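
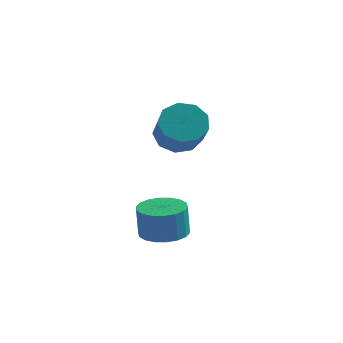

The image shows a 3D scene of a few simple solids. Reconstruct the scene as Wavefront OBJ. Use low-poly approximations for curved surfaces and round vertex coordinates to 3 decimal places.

v 3.562 0.236 -4.344
v 4.372 -0.399 -4.302
v 4.288 -0.411 -2.854
v 3.478 0.224 -2.896
v 4.567 0.015 -4.287
v 4.482 0.004 -2.839
v 4.562 0.474 -4.284
v 4.478 0.462 -2.836
v 4.36 0.885 -4.292
v 4.276 0.874 -2.845
v 4 1.168 -4.311
v 3.915 1.156 -2.864
v 3.553 1.266 -4.336
v 3.468 1.254 -2.889
v 3.107 1.16 -4.363
v 3.023 1.148 -2.916
v 2.752 0.871 -4.386
v 2.668 0.859 -2.938
v 2.558 0.456 -4.401
v 2.473 0.445 -2.953
v 2.562 -0.002 -4.404
v 2.478 -0.014 -2.956
v 2.764 -0.414 -4.395
v 2.68 -0.425 -2.948
v 3.125 -0.696 -4.376
v 3.04 -0.708 -2.929
v 3.572 -0.794 -4.351
v 3.487 -0.806 -2.904
v 4.017 -0.688 -4.324
v 3.933 -0.7 -2.877
v 3.345 2.487 0.19
v 4.314 2.707 -0.118
v 5.004 1.434 1.143
v 4.035 1.213 1.45
v 4.125 3.135 0.418
v 4.815 1.862 1.679
v 3.571 3.26 0.847
v 4.261 1.987 2.108
v 2.912 3.023 0.968
v 3.602 1.75 2.229
v 2.455 2.535 0.725
v 3.145 1.261 1.986
v 2.415 2.024 0.232
v 3.105 0.751 1.492
v 2.81 1.73 -0.282
v 3.5 0.457 0.979
v 3.455 1.79 -0.574
v 4.145 0.517 0.686
v 4.049 2.176 -0.51
v 4.739 0.903 0.751
f 2 1 5
f 2 5 3
f 3 5 6
f 3 6 4
f 5 1 7
f 5 7 6
f 6 7 8
f 6 8 4
f 7 1 9
f 7 9 8
f 8 9 10
f 8 10 4
f 9 1 11
f 9 11 10
f 10 11 12
f 10 12 4
f 11 1 13
f 11 13 12
f 12 13 14
f 12 14 4
f 13 1 15
f 13 15 14
f 14 15 16
f 14 16 4
f 15 1 17
f 15 17 16
f 16 17 18
f 16 18 4
f 17 1 19
f 17 19 18
f 18 19 20
f 18 20 4
f 19 1 21
f 19 21 20
f 20 21 22
f 20 22 4
f 21 1 23
f 21 23 22
f 22 23 24
f 22 24 4
f 23 1 25
f 23 25 24
f 24 25 26
f 24 26 4
f 25 1 27
f 25 27 26
f 26 27 28
f 26 28 4
f 27 1 29
f 27 29 28
f 28 29 30
f 28 30 4
f 29 1 2
f 29 2 30
f 30 2 3
f 30 3 4
f 32 31 35
f 32 35 33
f 33 35 36
f 33 36 34
f 35 31 37
f 35 37 36
f 36 37 38
f 36 38 34
f 37 31 39
f 37 39 38
f 38 39 40
f 38 40 34
f 39 31 41
f 39 41 40
f 40 41 42
f 40 42 34
f 41 31 43
f 41 43 42
f 42 43 44
f 42 44 34
f 43 31 45
f 43 45 44
f 44 45 46
f 44 46 34
f 45 31 47
f 45 47 46
f 46 47 48
f 46 48 34
f 47 31 49
f 47 49 48
f 48 49 50
f 48 50 34
f 49 31 32
f 49 32 50
f 50 32 33
f 50 33 34



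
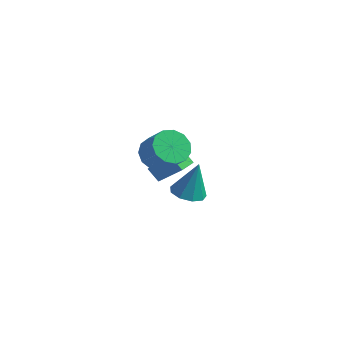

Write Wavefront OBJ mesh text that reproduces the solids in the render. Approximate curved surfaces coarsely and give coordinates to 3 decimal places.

v 0.494 -2.079 2.943
v 1.21 -2.123 2.305
v 2.162 -2.505 3.399
v 1.446 -2.461 4.037
v 1.201 -1.615 2.489
v 2.153 -1.996 3.584
v 0.968 -1.254 2.818
v 1.92 -1.635 3.913
v 0.584 -1.155 3.186
v 1.536 -1.537 4.281
v 0.172 -1.35 3.477
v 1.124 -1.731 4.572
v -0.138 -1.776 3.598
v 0.814 -2.158 4.693
v -0.248 -2.298 3.511
v 0.704 -2.68 4.606
v -0.122 -2.751 3.244
v 0.83 -3.133 4.338
v 0.2 -2.991 2.881
v 1.152 -3.373 3.975
v 0.615 -2.941 2.537
v 1.567 -3.323 3.632
v 0.991 -2.617 2.323
v 1.943 -2.999 3.417
v -0.127 1.924 -2.792
v 0.646 2.359 -3.036
v 0.207 2.396 -0.888
v 0.16 2.759 -3.05
v -0.46 2.768 -2.943
v -0.924 2.382 -2.766
v -1.016 1.781 -2.601
v -0.691 1.248 -2.525
v -0.102 1.03 -2.574
v 0.475 1.231 -2.725
v 0.77 1.756 -2.908
v -1.256 0.038 -0.184
v 0.079 -0.076 1.22
v -1.149 0.931 -0.213
v 0.186 0.817 1.19
v -0.626 -0.057 -0.79
v 0.709 -0.171 0.613
v -0.519 0.836 -0.82
v 0.816 0.722 0.584
f 2 1 5
f 2 5 3
f 3 5 6
f 3 6 4
f 5 1 7
f 5 7 6
f 6 7 8
f 6 8 4
f 7 1 9
f 7 9 8
f 8 9 10
f 8 10 4
f 9 1 11
f 9 11 10
f 10 11 12
f 10 12 4
f 11 1 13
f 11 13 12
f 12 13 14
f 12 14 4
f 13 1 15
f 13 15 14
f 14 15 16
f 14 16 4
f 15 1 17
f 15 17 16
f 16 17 18
f 16 18 4
f 17 1 19
f 17 19 18
f 18 19 20
f 18 20 4
f 19 1 21
f 19 21 20
f 20 21 22
f 20 22 4
f 21 1 23
f 21 23 22
f 22 23 24
f 22 24 4
f 23 1 2
f 23 2 24
f 24 2 3
f 24 3 4
f 26 25 28
f 26 28 27
f 28 25 29
f 28 29 27
f 29 25 30
f 29 30 27
f 30 25 31
f 30 31 27
f 31 25 32
f 31 32 27
f 32 25 33
f 32 33 27
f 33 25 34
f 33 34 27
f 34 25 35
f 34 35 27
f 35 25 26
f 35 26 27
f 37 39 36
f 40 37 36
f 36 39 38
f 38 40 36
f 37 43 39
f 41 37 40
f 41 43 37
f 39 43 38
f 42 40 38
f 38 43 42
f 42 41 40
f 43 41 42



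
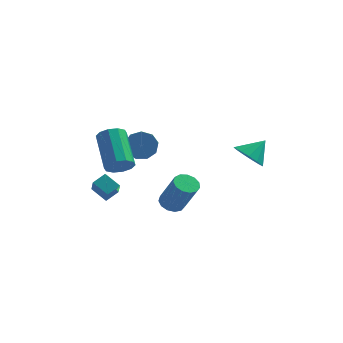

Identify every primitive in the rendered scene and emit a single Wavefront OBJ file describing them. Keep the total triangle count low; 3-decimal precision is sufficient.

v 2.937 0.458 1.58
v 3.398 0.877 0.903
v 3.663 1.082 2.46
v 2.996 1.183 1.017
v 2.575 1.259 1.31
v 2.269 1.081 1.689
v 2.176 0.705 2.033
v 2.324 0.25 2.233
v 2.667 -0.139 2.226
v 3.096 -0.338 2.014
v 3.475 -0.284 1.664
v 3.683 0.005 1.287
v 3.654 0.438 1.004
v -2.679 2.134 0.958
v -2.212 2.546 1.521
v -1.854 0.879 2.446
v -2.321 0.466 1.882
v -2.759 2.526 1.696
v -2.401 0.859 2.621
v -3.269 2.322 1.526
v -2.91 0.655 2.45
v -3.502 2.03 1.09
v -3.144 0.363 2.014
v -3.351 1.786 0.592
v -2.992 0.119 1.516
v -2.885 1.705 0.265
v -2.527 0.038 1.19
v -2.323 1.825 0.262
v -1.965 0.157 1.187
v -1.928 2.089 0.585
v -1.569 0.421 1.51
v -1.884 2.374 1.082
v -1.526 0.706 2.007
v -4.043 -2.511 0.63
v -3.565 -1.965 0.989
v -4.326 -1.666 -0.275
v -3.848 -1.12 0.084
v -3.252 -2.84 0.076
v -2.774 -2.294 0.435
v -3.535 -1.995 -0.829
v -3.057 -1.449 -0.47
v -2.375 -4.036 2.645
v -1.729 -4.018 3.005
v -2.479 -2.427 4.275
v -3.125 -2.444 3.915
v -1.703 -3.726 2.654
v -2.453 -2.135 3.924
v -1.934 -3.553 2.3
v -2.684 -1.961 3.569
v -2.333 -3.563 2.077
v -3.083 -1.971 3.347
v -2.749 -3.755 2.072
v -3.499 -2.163 3.341
v -3.021 -4.053 2.285
v -3.771 -2.462 3.555
v -3.047 -4.345 2.636
v -3.797 -2.754 3.906
v -2.816 -4.519 2.991
v -3.566 -2.927 4.26
v -2.417 -4.509 3.213
v -3.167 -2.917 4.483
v -2.001 -4.317 3.219
v -2.751 -2.725 4.488
v -0.666 -0.308 -1.555
v -0.041 -0.216 -1.831
v 0.812 -0.82 -0.102
v 0.186 -0.912 0.175
v -0.138 0.122 -1.665
v 0.715 -0.482 0.064
v -0.403 0.323 -1.464
v 0.45 -0.28 0.265
v -0.751 0.324 -1.292
v 0.101 -0.279 0.437
v -1.073 0.124 -1.203
v -0.221 -0.479 0.526
v -1.265 -0.213 -1.226
v -0.413 -0.816 0.503
v -1.268 -0.58 -1.353
v -0.415 -1.184 0.376
v -1.079 -0.861 -1.544
v -0.226 -1.465 0.185
v -0.759 -0.967 -1.739
v 0.093 -1.57 -0.01
v -0.41 -0.863 -1.875
v 0.443 -1.467 -0.146
v -0.142 -0.583 -1.909
v 0.71 -1.187 -0.18
f 2 1 4
f 2 4 3
f 4 1 5
f 4 5 3
f 5 1 6
f 5 6 3
f 6 1 7
f 6 7 3
f 7 1 8
f 7 8 3
f 8 1 9
f 8 9 3
f 9 1 10
f 9 10 3
f 10 1 11
f 10 11 3
f 11 1 12
f 11 12 3
f 12 1 13
f 12 13 3
f 13 1 2
f 13 2 3
f 15 14 18
f 15 18 16
f 16 18 19
f 16 19 17
f 18 14 20
f 18 20 19
f 19 20 21
f 19 21 17
f 20 14 22
f 20 22 21
f 21 22 23
f 21 23 17
f 22 14 24
f 22 24 23
f 23 24 25
f 23 25 17
f 24 14 26
f 24 26 25
f 25 26 27
f 25 27 17
f 26 14 28
f 26 28 27
f 27 28 29
f 27 29 17
f 28 14 30
f 28 30 29
f 29 30 31
f 29 31 17
f 30 14 32
f 30 32 31
f 31 32 33
f 31 33 17
f 32 14 15
f 32 15 33
f 33 15 16
f 33 16 17
f 35 37 34
f 38 35 34
f 34 37 36
f 36 38 34
f 35 41 37
f 39 35 38
f 39 41 35
f 37 41 36
f 40 38 36
f 36 41 40
f 40 39 38
f 41 39 40
f 43 42 46
f 43 46 44
f 44 46 47
f 44 47 45
f 46 42 48
f 46 48 47
f 47 48 49
f 47 49 45
f 48 42 50
f 48 50 49
f 49 50 51
f 49 51 45
f 50 42 52
f 50 52 51
f 51 52 53
f 51 53 45
f 52 42 54
f 52 54 53
f 53 54 55
f 53 55 45
f 54 42 56
f 54 56 55
f 55 56 57
f 55 57 45
f 56 42 58
f 56 58 57
f 57 58 59
f 57 59 45
f 58 42 60
f 58 60 59
f 59 60 61
f 59 61 45
f 60 42 62
f 60 62 61
f 61 62 63
f 61 63 45
f 62 42 43
f 62 43 63
f 63 43 44
f 63 44 45
f 65 64 68
f 65 68 66
f 66 68 69
f 66 69 67
f 68 64 70
f 68 70 69
f 69 70 71
f 69 71 67
f 70 64 72
f 70 72 71
f 71 72 73
f 71 73 67
f 72 64 74
f 72 74 73
f 73 74 75
f 73 75 67
f 74 64 76
f 74 76 75
f 75 76 77
f 75 77 67
f 76 64 78
f 76 78 77
f 77 78 79
f 77 79 67
f 78 64 80
f 78 80 79
f 79 80 81
f 79 81 67
f 80 64 82
f 80 82 81
f 81 82 83
f 81 83 67
f 82 64 84
f 82 84 83
f 83 84 85
f 83 85 67
f 84 64 86
f 84 86 85
f 85 86 87
f 85 87 67
f 86 64 65
f 86 65 87
f 87 65 66
f 87 66 67



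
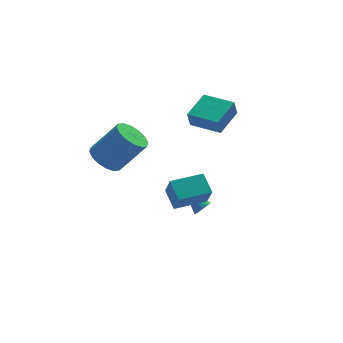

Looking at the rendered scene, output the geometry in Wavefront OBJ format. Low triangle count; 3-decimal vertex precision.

v -2.089 3.379 -0.497
v -1.355 3.305 -1.096
v -0.058 3.106 0.518
v -0.791 3.181 1.117
v -1.396 3.786 -1.004
v -0.099 3.588 0.61
v -1.622 4.158 -0.776
v -0.325 3.96 0.838
v -1.974 4.322 -0.473
v -0.677 4.124 1.141
v -2.356 4.233 -0.177
v -1.059 4.034 1.437
v -2.667 3.915 0.033
v -1.37 3.717 1.647
v -2.822 3.454 0.102
v -1.525 3.255 1.716
v -2.781 2.972 0.01
v -1.484 2.774 1.624
v -2.555 2.6 -0.218
v -1.258 2.402 1.396
v -2.203 2.436 -0.521
v -0.906 2.238 1.093
v -1.821 2.526 -0.817
v -0.524 2.327 0.797
v -1.51 2.843 -1.027
v -0.213 2.645 0.587
v 1.914 2.85 1.655
v 1.716 2.644 2.54
v 2.993 3.977 2.158
v 2.795 3.772 3.043
v 3.105 1.708 1.657
v 2.907 1.503 2.542
v 4.184 2.836 2.16
v 3.986 2.63 3.045
v -0.089 -3.392 1.117
v -0.268 -2.45 1.715
v -0.151 -2.705 0.015
v -0.329 -1.763 0.613
v 1.489 -3.137 1.187
v 1.311 -2.195 1.785
v 1.428 -2.45 0.085
v 1.249 -1.508 0.683
v 1.643 -0.811 -1.626
v 1.985 -0.454 -1.702
v 0.977 -0.029 -0.934
v 1.855 -0.424 -1.861
v 1.688 -0.461 -1.98
v 1.514 -0.558 -2.038
v 1.362 -0.699 -2.024
v 1.258 -0.86 -1.942
v 1.222 -1.012 -1.805
v 1.258 -1.13 -1.638
v 1.361 -1.192 -1.468
v 1.512 -1.189 -1.326
v 1.687 -1.12 -1.236
v 1.853 -0.998 -1.213
v 1.984 -0.844 -1.262
v 2.056 -0.684 -1.374
v 2.056 -0.546 -1.529
f 2 1 5
f 2 5 3
f 3 5 6
f 3 6 4
f 5 1 7
f 5 7 6
f 6 7 8
f 6 8 4
f 7 1 9
f 7 9 8
f 8 9 10
f 8 10 4
f 9 1 11
f 9 11 10
f 10 11 12
f 10 12 4
f 11 1 13
f 11 13 12
f 12 13 14
f 12 14 4
f 13 1 15
f 13 15 14
f 14 15 16
f 14 16 4
f 15 1 17
f 15 17 16
f 16 17 18
f 16 18 4
f 17 1 19
f 17 19 18
f 18 19 20
f 18 20 4
f 19 1 21
f 19 21 20
f 20 21 22
f 20 22 4
f 21 1 23
f 21 23 22
f 22 23 24
f 22 24 4
f 23 1 25
f 23 25 24
f 24 25 26
f 24 26 4
f 25 1 2
f 25 2 26
f 26 2 3
f 26 3 4
f 28 30 27
f 31 28 27
f 27 30 29
f 29 31 27
f 28 34 30
f 32 28 31
f 32 34 28
f 30 34 29
f 33 31 29
f 29 34 33
f 33 32 31
f 34 32 33
f 36 38 35
f 39 36 35
f 35 38 37
f 37 39 35
f 36 42 38
f 40 36 39
f 40 42 36
f 38 42 37
f 41 39 37
f 37 42 41
f 41 40 39
f 42 40 41
f 44 43 46
f 44 46 45
f 46 43 47
f 46 47 45
f 47 43 48
f 47 48 45
f 48 43 49
f 48 49 45
f 49 43 50
f 49 50 45
f 50 43 51
f 50 51 45
f 51 43 52
f 51 52 45
f 52 43 53
f 52 53 45
f 53 43 54
f 53 54 45
f 54 43 55
f 54 55 45
f 55 43 56
f 55 56 45
f 56 43 57
f 56 57 45
f 57 43 58
f 57 58 45
f 58 43 59
f 58 59 45
f 59 43 44
f 59 44 45



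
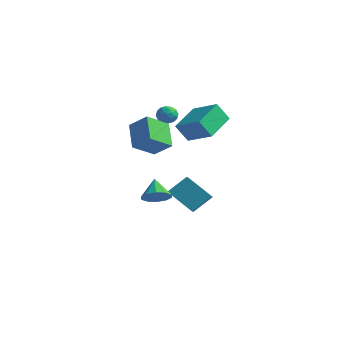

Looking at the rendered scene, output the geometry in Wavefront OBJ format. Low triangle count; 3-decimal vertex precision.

v -1.208 2.171 3.546
v -0.83 2.346 3.004
v -0.83 1.134 3.476
v -0.452 1.309 2.934
v -0.293 1.55 3.553
v -0.527 2.191 3.597
v -1.133 1.289 2.883
v -1.367 1.93 2.927
v -0.784 1.801 2.594
v -0.265 1.962 3.008
v -1.395 1.518 3.472
v -0.876 1.679 3.886
v -1.052 2.349 3.281
v -0.608 1.131 3.199
v -0.514 1.272 3.563
v -0.292 1.375 3.244
v -0.874 2.258 3.63
v -0.652 2.361 3.311
v -0.336 1.893 3.634
v -1.008 1.119 3.169
v -0.786 1.222 2.85
v -1.368 2.105 3.236
v -1.146 2.208 2.917
v -1.324 1.587 2.846
v -0.803 2.132 2.722
v -0.581 1.522 2.681
v -0.981 1.511 2.651
v -1.119 1.887 2.677
v -0.498 2.226 2.965
v -0.276 1.617 2.924
v -0.182 1.759 3.288
v -0.319 2.135 3.314
v -0.471 1.906 2.724
v -1.384 1.863 3.556
v -1.162 1.254 3.515
v -1.341 1.345 3.166
v -1.478 1.721 3.192
v -1.079 1.958 3.799
v -0.857 1.348 3.758
v -0.541 1.593 3.803
v -0.679 1.969 3.829
v -1.189 1.574 3.756
v -0.116 2.749 1.059
v -0.647 2.239 2.226
v -0.466 4.765 1.781
v -0.996 4.255 2.948
v 1.656 2.765 1.872
v 1.126 2.255 3.039
v 1.307 4.781 2.594
v 0.776 4.271 3.761
v 0.113 -0.698 2.837
v -0.246 -2.113 3.727
v 1.2 -0.434 3.695
v 0.841 -1.849 4.585
v 1.219 -1.671 1.735
v 0.86 -3.086 2.625
v 2.306 -1.407 2.593
v 1.947 -2.822 3.483
v -0.597 1.657 -2.913
v -0.032 2.692 -1.907
v 0.929 2.041 -4.164
v 1.494 3.075 -3.157
v 0.206 0.585 -2.263
v 0.771 1.619 -1.256
v 1.732 0.968 -3.513
v 2.297 2.003 -2.507
v 3.381 -3.927 -0.184
v 3.752 -4.402 0.444
v 2.639 -3.253 0.764
v 4.053 -3.963 0.368
v 4.098 -3.51 0.081
v 3.869 -3.217 -0.307
v 3.453 -3.195 -0.648
v 3.011 -3.452 -0.812
v 2.709 -3.891 -0.736
v 2.665 -4.344 -0.449
v 2.894 -4.637 -0.061
v 3.309 -4.659 0.28
f 1 38 17
f 38 12 41
f 17 41 6
f 38 41 17
f 1 17 13
f 17 6 18
f 13 18 2
f 17 18 13
f 1 13 22
f 13 2 23
f 22 23 8
f 13 23 22
f 1 22 34
f 22 8 37
f 34 37 11
f 22 37 34
f 1 34 38
f 34 11 42
f 38 42 12
f 34 42 38
f 2 18 29
f 18 6 32
f 29 32 10
f 18 32 29
f 6 41 19
f 41 12 40
f 19 40 5
f 41 40 19
f 12 42 39
f 42 11 35
f 39 35 3
f 42 35 39
f 11 37 36
f 37 8 24
f 36 24 7
f 37 24 36
f 8 23 28
f 23 2 25
f 28 25 9
f 23 25 28
f 4 30 16
f 30 10 31
f 16 31 5
f 30 31 16
f 4 16 14
f 16 5 15
f 14 15 3
f 16 15 14
f 4 14 21
f 14 3 20
f 21 20 7
f 14 20 21
f 4 21 26
f 21 7 27
f 26 27 9
f 21 27 26
f 4 26 30
f 26 9 33
f 30 33 10
f 26 33 30
f 5 31 19
f 31 10 32
f 19 32 6
f 31 32 19
f 3 15 39
f 15 5 40
f 39 40 12
f 15 40 39
f 7 20 36
f 20 3 35
f 36 35 11
f 20 35 36
f 9 27 28
f 27 7 24
f 28 24 8
f 27 24 28
f 10 33 29
f 33 9 25
f 29 25 2
f 33 25 29
f 44 46 43
f 47 44 43
f 43 46 45
f 45 47 43
f 44 50 46
f 48 44 47
f 48 50 44
f 46 50 45
f 49 47 45
f 45 50 49
f 49 48 47
f 50 48 49
f 52 54 51
f 55 52 51
f 51 54 53
f 53 55 51
f 52 58 54
f 56 52 55
f 56 58 52
f 54 58 53
f 57 55 53
f 53 58 57
f 57 56 55
f 58 56 57
f 60 62 59
f 63 60 59
f 59 62 61
f 61 63 59
f 60 66 62
f 64 60 63
f 64 66 60
f 62 66 61
f 65 63 61
f 61 66 65
f 65 64 63
f 66 64 65
f 68 67 70
f 68 70 69
f 70 67 71
f 70 71 69
f 71 67 72
f 71 72 69
f 72 67 73
f 72 73 69
f 73 67 74
f 73 74 69
f 74 67 75
f 74 75 69
f 75 67 76
f 75 76 69
f 76 67 77
f 76 77 69
f 77 67 78
f 77 78 69
f 78 67 68
f 78 68 69



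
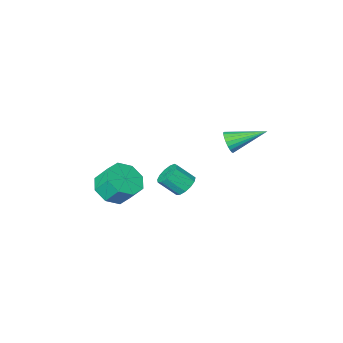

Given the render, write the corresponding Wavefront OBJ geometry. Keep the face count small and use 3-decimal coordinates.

v -3.067 1.098 3.155
v -2.766 1.239 3.631
v -4.493 1.882 3.825
v -2.728 1.43 3.488
v -2.748 1.563 3.288
v -2.824 1.616 3.065
v -2.941 1.579 2.858
v -3.081 1.459 2.702
v -3.218 1.276 2.625
v -3.329 1.063 2.639
v -3.394 0.855 2.742
v -3.403 0.689 2.917
v -3.354 0.594 3.133
v -3.256 0.586 3.353
v -3.124 0.666 3.539
v -2.983 0.821 3.658
v -2.856 1.024 3.691
v 1.72 -0.401 1.014
v 2.305 -0.876 1.559
v 1.986 -0.293 2.41
v 1.4 0.181 1.866
v 2.606 -0.297 1.276
v 2.286 0.286 2.127
v 2.388 0.221 0.839
v 2.068 0.804 1.69
v 1.778 0.375 0.505
v 1.458 0.957 1.356
v 1.134 0.073 0.47
v 0.815 0.656 1.321
v 0.834 -0.506 0.753
v 0.514 0.077 1.604
v 1.052 -1.024 1.19
v 0.732 -0.441 2.041
v 1.662 -1.177 1.524
v 1.342 -0.595 2.375
v -1.491 0.218 0.389
v -1.175 0.747 0.454
v -0.532 0.272 1.196
v -0.849 -0.258 1.131
v -1.435 0.758 0.687
v -0.792 0.283 1.428
v -1.713 0.598 0.826
v -1.07 0.123 1.567
v -1.921 0.317 0.826
v -1.278 -0.158 1.567
v -1.992 0.005 0.687
v -1.349 -0.471 1.428
v -1.904 -0.24 0.454
v -1.262 -0.716 1.195
v -1.686 -0.34 0.2
v -1.043 -0.815 0.941
v -1.405 -0.263 0.007
v -0.762 -0.738 0.748
v -1.152 -0.033 -0.065
v -0.509 -0.508 0.676
v -1.007 0.277 0.007
v -0.364 -0.199 0.748
v -1.015 0.567 0.201
v -0.373 0.092 0.942
f 2 1 4
f 2 4 3
f 4 1 5
f 4 5 3
f 5 1 6
f 5 6 3
f 6 1 7
f 6 7 3
f 7 1 8
f 7 8 3
f 8 1 9
f 8 9 3
f 9 1 10
f 9 10 3
f 10 1 11
f 10 11 3
f 11 1 12
f 11 12 3
f 12 1 13
f 12 13 3
f 13 1 14
f 13 14 3
f 14 1 15
f 14 15 3
f 15 1 16
f 15 16 3
f 16 1 17
f 16 17 3
f 17 1 2
f 17 2 3
f 19 18 22
f 19 22 20
f 20 22 23
f 20 23 21
f 22 18 24
f 22 24 23
f 23 24 25
f 23 25 21
f 24 18 26
f 24 26 25
f 25 26 27
f 25 27 21
f 26 18 28
f 26 28 27
f 27 28 29
f 27 29 21
f 28 18 30
f 28 30 29
f 29 30 31
f 29 31 21
f 30 18 32
f 30 32 31
f 31 32 33
f 31 33 21
f 32 18 34
f 32 34 33
f 33 34 35
f 33 35 21
f 34 18 19
f 34 19 35
f 35 19 20
f 35 20 21
f 37 36 40
f 37 40 38
f 38 40 41
f 38 41 39
f 40 36 42
f 40 42 41
f 41 42 43
f 41 43 39
f 42 36 44
f 42 44 43
f 43 44 45
f 43 45 39
f 44 36 46
f 44 46 45
f 45 46 47
f 45 47 39
f 46 36 48
f 46 48 47
f 47 48 49
f 47 49 39
f 48 36 50
f 48 50 49
f 49 50 51
f 49 51 39
f 50 36 52
f 50 52 51
f 51 52 53
f 51 53 39
f 52 36 54
f 52 54 53
f 53 54 55
f 53 55 39
f 54 36 56
f 54 56 55
f 55 56 57
f 55 57 39
f 56 36 58
f 56 58 57
f 57 58 59
f 57 59 39
f 58 36 37
f 58 37 59
f 59 37 38
f 59 38 39



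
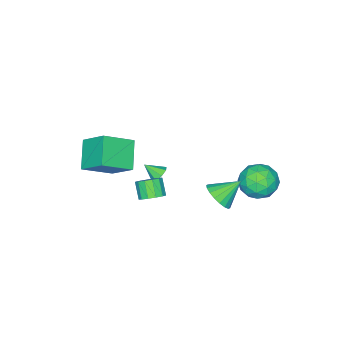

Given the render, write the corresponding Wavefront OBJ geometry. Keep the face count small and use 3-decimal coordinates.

v 0.088 -0.704 -0.211
v 0.385 -0.3 0.136
v 0.412 -1.496 0.431
v -0.056 -0.367 0.276
v -0.412 -0.631 0.131
v -0.476 -0.938 -0.215
v -0.209 -1.108 -0.559
v 0.231 -1.042 -0.699
v 0.587 -0.777 -0.554
v 0.651 -0.47 -0.208
v 3.95 2.025 2.349
v 4.604 1.868 2.576
v 4.184 1.279 3.378
v 3.53 1.435 3.151
v 4.496 2.203 2.766
v 4.076 1.614 3.568
v 4.215 2.482 2.823
v 3.795 1.893 3.625
v 3.849 2.615 2.73
v 3.429 2.026 3.532
v 3.516 2.561 2.516
v 3.096 1.972 3.318
v 3.32 2.337 2.249
v 2.9 1.747 3.05
v 3.324 2.013 2.013
v 2.905 1.424 2.815
v 3.527 1.693 1.884
v 3.108 1.104 2.686
v 3.864 1.479 1.903
v 3.445 0.889 2.705
v 4.229 1.437 2.064
v 3.809 0.848 2.865
v 4.504 1.582 2.315
v 4.085 0.993 3.116
v -2.93 4.184 0.205
v -2.089 3.536 -0.352
v -4.271 3.484 -1.008
v -3.43 2.836 -1.565
v -3.76 2.556 -0.447
v -2.93 2.989 0.303
v -3.43 4.031 -1.663
v -2.6 4.464 -0.913
v -2.398 3.442 -1.506
v -2.601 2.531 -0.755
v -3.759 4.489 -0.605
v -3.962 3.578 0.146
v -2.391 3.922 0.033
v -3.969 3.098 -1.393
v -4.162 2.934 -0.736
v -3.668 2.553 -1.063
v -2.886 3.6 0.418
v -2.392 3.219 0.091
v -3.374 2.643 0.035
v -3.968 3.801 -1.451
v -3.474 3.42 -1.778
v -2.692 4.467 -0.297
v -2.198 4.086 -0.624
v -2.986 4.377 -1.395
v -2.079 3.485 -0.973
v -2.867 3.074 -1.686
v -2.867 3.776 -1.743
v -2.379 4.03 -1.303
v -2.198 2.95 -0.531
v -2.987 2.538 -1.244
v -3.181 2.374 -0.587
v -2.693 2.628 -0.146
v -2.38 2.894 -1.209
v -3.373 4.482 -0.116
v -4.162 4.07 -0.829
v -3.667 4.392 -1.214
v -3.179 4.646 -0.773
v -3.493 3.946 0.326
v -4.281 3.535 -0.387
v -3.981 2.99 -0.057
v -3.493 3.244 0.383
v -3.98 4.126 -0.151
v 0.292 3.437 0.527
v 0.795 4.242 0.497
v -0.752 4.123 1.493
v 0.525 4.287 0.174
v 0.21 4.164 -0.079
v -0.089 3.897 -0.212
v -0.313 3.538 -0.199
v -0.417 3.16 -0.042
v -0.38 2.836 0.227
v -0.211 2.631 0.556
v 0.059 2.586 0.879
v 0.374 2.709 1.132
v 0.673 2.977 1.265
v 0.897 3.335 1.252
v 1.001 3.714 1.095
v 0.964 4.037 0.826
v 1.312 -2.829 2.056
v 1.314 -1.378 3.236
v 2.517 -1.928 0.946
v 2.518 -0.477 2.125
v 2.842 -3.643 3.055
v 2.843 -2.192 4.234
v 4.046 -2.742 1.944
v 4.048 -1.291 3.124
f 2 1 4
f 2 4 3
f 4 1 5
f 4 5 3
f 5 1 6
f 5 6 3
f 6 1 7
f 6 7 3
f 7 1 8
f 7 8 3
f 8 1 9
f 8 9 3
f 9 1 10
f 9 10 3
f 10 1 2
f 10 2 3
f 12 11 15
f 12 15 13
f 13 15 16
f 13 16 14
f 15 11 17
f 15 17 16
f 16 17 18
f 16 18 14
f 17 11 19
f 17 19 18
f 18 19 20
f 18 20 14
f 19 11 21
f 19 21 20
f 20 21 22
f 20 22 14
f 21 11 23
f 21 23 22
f 22 23 24
f 22 24 14
f 23 11 25
f 23 25 24
f 24 25 26
f 24 26 14
f 25 11 27
f 25 27 26
f 26 27 28
f 26 28 14
f 27 11 29
f 27 29 28
f 28 29 30
f 28 30 14
f 29 11 31
f 29 31 30
f 30 31 32
f 30 32 14
f 31 11 33
f 31 33 32
f 32 33 34
f 32 34 14
f 33 11 12
f 33 12 34
f 34 12 13
f 34 13 14
f 35 72 51
f 72 46 75
f 51 75 40
f 72 75 51
f 35 51 47
f 51 40 52
f 47 52 36
f 51 52 47
f 35 47 56
f 47 36 57
f 56 57 42
f 47 57 56
f 35 56 68
f 56 42 71
f 68 71 45
f 56 71 68
f 35 68 72
f 68 45 76
f 72 76 46
f 68 76 72
f 36 52 63
f 52 40 66
f 63 66 44
f 52 66 63
f 40 75 53
f 75 46 74
f 53 74 39
f 75 74 53
f 46 76 73
f 76 45 69
f 73 69 37
f 76 69 73
f 45 71 70
f 71 42 58
f 70 58 41
f 71 58 70
f 42 57 62
f 57 36 59
f 62 59 43
f 57 59 62
f 38 64 50
f 64 44 65
f 50 65 39
f 64 65 50
f 38 50 48
f 50 39 49
f 48 49 37
f 50 49 48
f 38 48 55
f 48 37 54
f 55 54 41
f 48 54 55
f 38 55 60
f 55 41 61
f 60 61 43
f 55 61 60
f 38 60 64
f 60 43 67
f 64 67 44
f 60 67 64
f 39 65 53
f 65 44 66
f 53 66 40
f 65 66 53
f 37 49 73
f 49 39 74
f 73 74 46
f 49 74 73
f 41 54 70
f 54 37 69
f 70 69 45
f 54 69 70
f 43 61 62
f 61 41 58
f 62 58 42
f 61 58 62
f 44 67 63
f 67 43 59
f 63 59 36
f 67 59 63
f 78 77 80
f 78 80 79
f 80 77 81
f 80 81 79
f 81 77 82
f 81 82 79
f 82 77 83
f 82 83 79
f 83 77 84
f 83 84 79
f 84 77 85
f 84 85 79
f 85 77 86
f 85 86 79
f 86 77 87
f 86 87 79
f 87 77 88
f 87 88 79
f 88 77 89
f 88 89 79
f 89 77 90
f 89 90 79
f 90 77 91
f 90 91 79
f 91 77 92
f 91 92 79
f 92 77 78
f 92 78 79
f 94 96 93
f 97 94 93
f 93 96 95
f 95 97 93
f 94 100 96
f 98 94 97
f 98 100 94
f 96 100 95
f 99 97 95
f 95 100 99
f 99 98 97
f 100 98 99



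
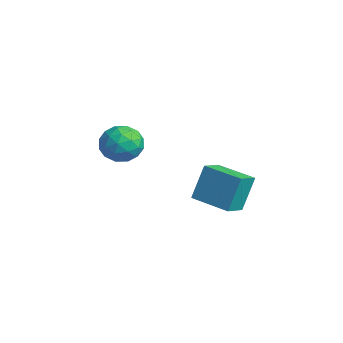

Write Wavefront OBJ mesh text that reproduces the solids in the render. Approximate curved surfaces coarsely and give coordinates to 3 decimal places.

v -0.414 2.769 -4.853
v -0.558 3.443 -3.072
v 1.263 3.755 -5.09
v 1.119 4.429 -3.309
v 0.221 1.791 -4.431
v 0.077 2.465 -2.65
v 1.898 2.777 -4.668
v 1.754 3.451 -2.887
v 0.24 -2.225 -0.141
v 0.601 -1.603 -0.878
v 1.639 -1.997 0.738
v 2 -1.375 0.001
v 1.205 -1.075 0.584
v 0.341 -1.216 0.041
v 1.899 -2.384 -0.181
v 1.035 -2.525 -0.724
v 1.627 -1.7 -0.903
v 1.198 -0.892 -0.43
v 1.042 -2.708 0.29
v 0.613 -1.9 0.763
v 0.298 -1.934 -0.586
v 1.942 -1.666 0.446
v 1.475 -1.49 0.789
v 1.687 -1.124 0.356
v 0.145 -1.707 -0.046
v 0.357 -1.341 -0.479
v 0.712 -1.031 0.38
v 1.883 -2.259 0.339
v 2.095 -1.893 -0.094
v 0.553 -2.476 -0.496
v 0.765 -2.11 -0.929
v 1.528 -2.569 -0.52
v 1.113 -1.625 -1.034
v 1.935 -1.491 -0.518
v 1.876 -2.085 -0.625
v 1.368 -2.167 -0.944
v 0.861 -1.15 -0.756
v 1.683 -1.016 -0.24
v 1.216 -0.84 0.103
v 0.708 -0.923 -0.216
v 1.464 -1.208 -0.771
v 0.557 -2.584 0.1
v 1.379 -2.45 0.616
v 1.532 -2.677 0.076
v 1.024 -2.76 -0.243
v 0.305 -2.109 0.378
v 1.127 -1.975 0.894
v 0.872 -1.433 0.804
v 0.364 -1.515 0.485
v 0.776 -2.392 0.631
f 2 4 1
f 5 2 1
f 1 4 3
f 3 5 1
f 2 8 4
f 6 2 5
f 6 8 2
f 4 8 3
f 7 5 3
f 3 8 7
f 7 6 5
f 8 6 7
f 9 46 25
f 46 20 49
f 25 49 14
f 46 49 25
f 9 25 21
f 25 14 26
f 21 26 10
f 25 26 21
f 9 21 30
f 21 10 31
f 30 31 16
f 21 31 30
f 9 30 42
f 30 16 45
f 42 45 19
f 30 45 42
f 9 42 46
f 42 19 50
f 46 50 20
f 42 50 46
f 10 26 37
f 26 14 40
f 37 40 18
f 26 40 37
f 14 49 27
f 49 20 48
f 27 48 13
f 49 48 27
f 20 50 47
f 50 19 43
f 47 43 11
f 50 43 47
f 19 45 44
f 45 16 32
f 44 32 15
f 45 32 44
f 16 31 36
f 31 10 33
f 36 33 17
f 31 33 36
f 12 38 24
f 38 18 39
f 24 39 13
f 38 39 24
f 12 24 22
f 24 13 23
f 22 23 11
f 24 23 22
f 12 22 29
f 22 11 28
f 29 28 15
f 22 28 29
f 12 29 34
f 29 15 35
f 34 35 17
f 29 35 34
f 12 34 38
f 34 17 41
f 38 41 18
f 34 41 38
f 13 39 27
f 39 18 40
f 27 40 14
f 39 40 27
f 11 23 47
f 23 13 48
f 47 48 20
f 23 48 47
f 15 28 44
f 28 11 43
f 44 43 19
f 28 43 44
f 17 35 36
f 35 15 32
f 36 32 16
f 35 32 36
f 18 41 37
f 41 17 33
f 37 33 10
f 41 33 37



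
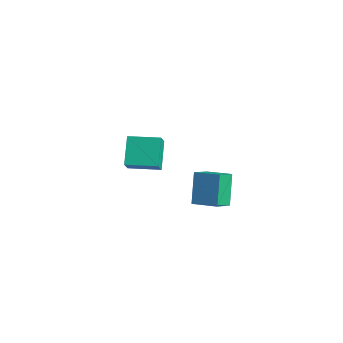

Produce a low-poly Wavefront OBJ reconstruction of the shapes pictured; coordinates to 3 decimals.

v 2.431 0.465 3.176
v 2.334 -0.724 4.119
v 4.066 0.765 3.722
v 3.969 -0.423 4.665
v 3.191 -0.837 1.615
v 3.094 -2.025 2.558
v 4.826 -0.536 2.161
v 4.729 -1.725 3.104
v -4.288 1.005 -1
v -5.219 2.563 0.134
v -4.582 1.715 -2.218
v -5.513 3.273 -1.084
v -2.367 2.047 -0.856
v -3.298 3.605 0.278
v -2.661 2.757 -2.074
v -3.592 4.315 -0.94
f 2 4 1
f 5 2 1
f 1 4 3
f 3 5 1
f 2 8 4
f 6 2 5
f 6 8 2
f 4 8 3
f 7 5 3
f 3 8 7
f 7 6 5
f 8 6 7
f 10 12 9
f 13 10 9
f 9 12 11
f 11 13 9
f 10 16 12
f 14 10 13
f 14 16 10
f 12 16 11
f 15 13 11
f 11 16 15
f 15 14 13
f 16 14 15



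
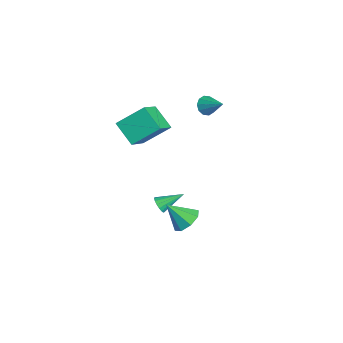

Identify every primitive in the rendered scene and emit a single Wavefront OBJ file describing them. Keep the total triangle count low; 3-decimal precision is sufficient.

v -2.263 1.132 1.836
v -1.841 0.844 1.52
v -1.337 1.708 2.544
v -1.912 1.166 1.35
v -2.117 1.475 1.366
v -2.377 1.653 1.561
v -2.594 1.631 1.862
v -2.684 1.419 2.152
v -2.613 1.097 2.322
v -2.408 0.788 2.306
v -2.148 0.611 2.11
v -1.932 0.632 1.81
v -2.298 -2.881 1.376
v -1.018 -3.765 2.484
v -2.189 -1.488 2.361
v -0.909 -2.372 3.47
v -1.211 -2.368 0.53
v 0.069 -3.252 1.639
v -1.102 -0.975 1.516
v 0.178 -1.859 2.624
v -0.914 -1.657 -4.249
v -0.474 -1.563 -4.488
v -0.826 -0.403 -3.591
v -0.643 -1.472 -4.639
v -0.874 -1.423 -4.701
v -1.114 -1.428 -4.659
v -1.309 -1.486 -4.523
v -1.413 -1.583 -4.325
v -1.403 -1.697 -4.109
v -1.281 -1.802 -3.925
v -1.075 -1.873 -3.816
v -0.832 -1.896 -3.806
v -0.608 -1.864 -3.898
v -0.454 -1.784 -4.07
v -0.406 -1.676 -4.283
v 1.91 -1.007 -3.139
v 2.668 -1.011 -2.826
v 1.47 -1.913 -2.081
v 2.311 -0.555 -2.584
v 1.719 -0.364 -2.667
v 1.239 -0.55 -3.026
v 1.152 -1.003 -3.451
v 1.509 -1.459 -3.693
v 2.101 -1.65 -3.61
v 2.581 -1.465 -3.251
f 2 1 4
f 2 4 3
f 4 1 5
f 4 5 3
f 5 1 6
f 5 6 3
f 6 1 7
f 6 7 3
f 7 1 8
f 7 8 3
f 8 1 9
f 8 9 3
f 9 1 10
f 9 10 3
f 10 1 11
f 10 11 3
f 11 1 12
f 11 12 3
f 12 1 2
f 12 2 3
f 14 16 13
f 17 14 13
f 13 16 15
f 15 17 13
f 14 20 16
f 18 14 17
f 18 20 14
f 16 20 15
f 19 17 15
f 15 20 19
f 19 18 17
f 20 18 19
f 22 21 24
f 22 24 23
f 24 21 25
f 24 25 23
f 25 21 26
f 25 26 23
f 26 21 27
f 26 27 23
f 27 21 28
f 27 28 23
f 28 21 29
f 28 29 23
f 29 21 30
f 29 30 23
f 30 21 31
f 30 31 23
f 31 21 32
f 31 32 23
f 32 21 33
f 32 33 23
f 33 21 34
f 33 34 23
f 34 21 35
f 34 35 23
f 35 21 22
f 35 22 23
f 37 36 39
f 37 39 38
f 39 36 40
f 39 40 38
f 40 36 41
f 40 41 38
f 41 36 42
f 41 42 38
f 42 36 43
f 42 43 38
f 43 36 44
f 43 44 38
f 44 36 45
f 44 45 38
f 45 36 37
f 45 37 38



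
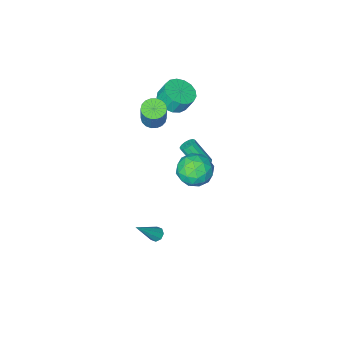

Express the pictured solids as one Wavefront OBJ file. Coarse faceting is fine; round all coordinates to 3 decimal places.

v 0.919 -2.601 2.388
v 1.61 -2.377 2.134
v 2.013 -1.694 3.839
v 1.321 -1.919 4.092
v 1.414 -2.103 2.071
v 1.816 -1.421 3.776
v 1.119 -1.929 2.071
v 1.521 -1.246 3.776
v 0.785 -1.887 2.133
v 1.187 -1.204 3.838
v 0.477 -1.987 2.246
v 0.879 -1.304 3.951
v 0.256 -2.209 2.387
v 0.659 -1.526 4.092
v 0.167 -2.508 2.528
v 0.57 -1.825 4.232
v 0.227 -2.826 2.641
v 0.63 -2.143 4.346
v 0.424 -3.099 2.704
v 0.826 -2.417 4.409
v 0.719 -3.274 2.704
v 1.121 -2.591 4.409
v 1.053 -3.316 2.642
v 1.455 -2.633 4.347
v 1.361 -3.216 2.529
v 1.763 -2.533 4.234
v 1.581 -2.994 2.388
v 1.984 -2.311 4.093
v 1.67 -2.695 2.248
v 2.073 -2.012 3.952
v 2.923 4.43 3.16
v 3.258 3.933 4.15
v 1.142 4.007 3.55
v 1.477 3.51 4.54
v 1.553 4.657 4.415
v 2.653 4.919 4.173
v 1.747 3.021 3.527
v 2.847 3.283 3.285
v 2.531 3.062 4.376
v 2.411 4.073 4.925
v 1.989 3.867 2.775
v 1.869 4.878 3.324
v 3.247 4.219 3.621
v 1.153 3.721 4.079
v 1.198 4.396 4.006
v 1.395 4.103 4.587
v 2.891 4.798 3.635
v 3.088 4.506 4.216
v 2.086 4.932 4.372
v 1.312 3.434 3.484
v 1.509 3.142 4.065
v 3.005 3.837 3.113
v 3.202 3.544 3.694
v 2.314 3.008 3.328
v 3.016 3.415 4.335
v 1.97 3.166 4.564
v 2.128 2.879 3.969
v 2.775 3.033 3.827
v 2.946 4.009 4.658
v 1.899 3.76 4.887
v 1.943 4.435 4.813
v 2.59 4.588 4.672
v 2.518 3.497 4.791
v 2.501 4.18 2.813
v 1.454 3.931 3.042
v 1.81 3.352 3.028
v 2.457 3.505 2.887
v 2.43 4.774 3.136
v 1.384 4.525 3.365
v 1.625 4.907 3.873
v 2.272 5.061 3.731
v 1.882 4.443 2.909
v -0.062 1.466 0.831
v 0.449 1.532 0.668
v 1.032 0.58 2.106
v 0.522 0.514 2.269
v 0.386 1.768 0.85
v 0.969 0.816 2.287
v 0.181 1.908 1.025
v 0.764 0.956 2.463
v -0.101 1.907 1.14
v 0.482 0.956 2.577
v -0.371 1.767 1.156
v 0.212 0.815 2.593
v -0.542 1.531 1.069
v 0.041 0.579 2.507
v -0.561 1.274 0.907
v 0.022 0.322 2.344
v -0.421 1.078 0.72
v 0.162 0.127 2.158
v -0.167 1.005 0.569
v 0.416 0.054 2.007
v 0.121 1.079 0.501
v 0.704 0.127 1.939
v 0.35 1.275 0.538
v 0.933 0.324 1.976
v 3.149 1.28 -4.634
v 3.54 1.281 -4.976
v 4.591 1.32 -2.986
v 3.421 1.649 -4.88
v 3.142 1.8 -4.64
v 2.867 1.647 -4.396
v 2.758 1.279 -4.291
v 2.877 0.912 -4.387
v 3.156 0.76 -4.628
v 3.431 0.914 -4.872
v -1.157 -3.817 2.025
v -0.6 -2.934 1.839
v -0.906 -2.52 2.89
v -1.463 -3.403 3.075
v -1.062 -2.826 1.661
v -1.369 -2.412 2.712
v -1.547 -2.944 1.567
v -1.853 -2.53 2.617
v -1.942 -3.263 1.577
v -2.248 -2.848 2.628
v -2.157 -3.708 1.69
v -2.463 -3.294 2.74
v -2.143 -4.179 1.88
v -2.449 -3.764 2.93
v -1.903 -4.566 2.102
v -2.209 -4.152 3.153
v -1.492 -4.782 2.308
v -1.799 -4.368 3.358
v -1.004 -4.777 2.448
v -1.311 -4.363 3.498
v -0.552 -4.552 2.491
v -0.858 -4.138 3.542
v -0.238 -4.159 2.428
v -0.544 -3.744 3.478
v -0.134 -3.687 2.272
v -0.441 -3.273 3.322
v -0.265 -3.245 2.06
v -0.571 -2.831 3.11
f 2 1 5
f 2 5 3
f 3 5 6
f 3 6 4
f 5 1 7
f 5 7 6
f 6 7 8
f 6 8 4
f 7 1 9
f 7 9 8
f 8 9 10
f 8 10 4
f 9 1 11
f 9 11 10
f 10 11 12
f 10 12 4
f 11 1 13
f 11 13 12
f 12 13 14
f 12 14 4
f 13 1 15
f 13 15 14
f 14 15 16
f 14 16 4
f 15 1 17
f 15 17 16
f 16 17 18
f 16 18 4
f 17 1 19
f 17 19 18
f 18 19 20
f 18 20 4
f 19 1 21
f 19 21 20
f 20 21 22
f 20 22 4
f 21 1 23
f 21 23 22
f 22 23 24
f 22 24 4
f 23 1 25
f 23 25 24
f 24 25 26
f 24 26 4
f 25 1 27
f 25 27 26
f 26 27 28
f 26 28 4
f 27 1 29
f 27 29 28
f 28 29 30
f 28 30 4
f 29 1 2
f 29 2 30
f 30 2 3
f 30 3 4
f 31 68 47
f 68 42 71
f 47 71 36
f 68 71 47
f 31 47 43
f 47 36 48
f 43 48 32
f 47 48 43
f 31 43 52
f 43 32 53
f 52 53 38
f 43 53 52
f 31 52 64
f 52 38 67
f 64 67 41
f 52 67 64
f 31 64 68
f 64 41 72
f 68 72 42
f 64 72 68
f 32 48 59
f 48 36 62
f 59 62 40
f 48 62 59
f 36 71 49
f 71 42 70
f 49 70 35
f 71 70 49
f 42 72 69
f 72 41 65
f 69 65 33
f 72 65 69
f 41 67 66
f 67 38 54
f 66 54 37
f 67 54 66
f 38 53 58
f 53 32 55
f 58 55 39
f 53 55 58
f 34 60 46
f 60 40 61
f 46 61 35
f 60 61 46
f 34 46 44
f 46 35 45
f 44 45 33
f 46 45 44
f 34 44 51
f 44 33 50
f 51 50 37
f 44 50 51
f 34 51 56
f 51 37 57
f 56 57 39
f 51 57 56
f 34 56 60
f 56 39 63
f 60 63 40
f 56 63 60
f 35 61 49
f 61 40 62
f 49 62 36
f 61 62 49
f 33 45 69
f 45 35 70
f 69 70 42
f 45 70 69
f 37 50 66
f 50 33 65
f 66 65 41
f 50 65 66
f 39 57 58
f 57 37 54
f 58 54 38
f 57 54 58
f 40 63 59
f 63 39 55
f 59 55 32
f 63 55 59
f 74 73 77
f 74 77 75
f 75 77 78
f 75 78 76
f 77 73 79
f 77 79 78
f 78 79 80
f 78 80 76
f 79 73 81
f 79 81 80
f 80 81 82
f 80 82 76
f 81 73 83
f 81 83 82
f 82 83 84
f 82 84 76
f 83 73 85
f 83 85 84
f 84 85 86
f 84 86 76
f 85 73 87
f 85 87 86
f 86 87 88
f 86 88 76
f 87 73 89
f 87 89 88
f 88 89 90
f 88 90 76
f 89 73 91
f 89 91 90
f 90 91 92
f 90 92 76
f 91 73 93
f 91 93 92
f 92 93 94
f 92 94 76
f 93 73 95
f 93 95 94
f 94 95 96
f 94 96 76
f 95 73 74
f 95 74 96
f 96 74 75
f 96 75 76
f 98 97 100
f 98 100 99
f 100 97 101
f 100 101 99
f 101 97 102
f 101 102 99
f 102 97 103
f 102 103 99
f 103 97 104
f 103 104 99
f 104 97 105
f 104 105 99
f 105 97 106
f 105 106 99
f 106 97 98
f 106 98 99
f 108 107 111
f 108 111 109
f 109 111 112
f 109 112 110
f 111 107 113
f 111 113 112
f 112 113 114
f 112 114 110
f 113 107 115
f 113 115 114
f 114 115 116
f 114 116 110
f 115 107 117
f 115 117 116
f 116 117 118
f 116 118 110
f 117 107 119
f 117 119 118
f 118 119 120
f 118 120 110
f 119 107 121
f 119 121 120
f 120 121 122
f 120 122 110
f 121 107 123
f 121 123 122
f 122 123 124
f 122 124 110
f 123 107 125
f 123 125 124
f 124 125 126
f 124 126 110
f 125 107 127
f 125 127 126
f 126 127 128
f 126 128 110
f 127 107 129
f 127 129 128
f 128 129 130
f 128 130 110
f 129 107 131
f 129 131 130
f 130 131 132
f 130 132 110
f 131 107 133
f 131 133 132
f 132 133 134
f 132 134 110
f 133 107 108
f 133 108 134
f 134 108 109
f 134 109 110



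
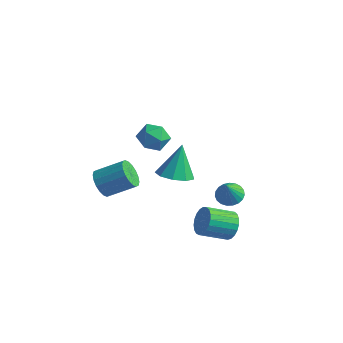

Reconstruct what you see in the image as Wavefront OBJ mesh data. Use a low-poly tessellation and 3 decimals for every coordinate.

v 4.297 -0.451 -3.121
v 5.005 -0.651 -2.535
v 4.03 -1.928 -1.793
v 3.323 -1.729 -2.379
v 4.806 -0.382 -2.333
v 3.831 -1.659 -1.591
v 4.519 -0.125 -2.268
v 3.544 -1.402 -1.526
v 4.193 0.076 -2.35
v 3.219 -1.201 -1.608
v 3.886 0.185 -2.565
v 2.911 -1.092 -1.823
v 3.65 0.185 -2.877
v 2.675 -1.093 -2.135
v 3.526 0.074 -3.23
v 2.551 -1.203 -2.488
v 3.535 -0.127 -3.565
v 2.56 -1.405 -2.823
v 3.676 -0.385 -3.823
v 2.701 -1.662 -3.081
v 3.925 -0.654 -3.96
v 2.95 -1.931 -3.218
v 4.238 -0.888 -3.951
v 3.263 -2.165 -3.209
v 4.561 -1.046 -3.799
v 3.586 -2.324 -3.057
v 4.839 -1.102 -3.53
v 3.864 -2.379 -2.788
v 5.023 -1.045 -3.19
v 4.048 -2.322 -2.448
v 5.082 -0.886 -2.838
v 4.107 -2.163 -2.096
v 1.982 2.625 -3.54
v 2.515 3.246 -3.311
v 2.258 1.895 -2.2
v 2.207 3.363 -3.183
v 1.86 3.353 -3.118
v 1.534 3.216 -3.125
v 1.285 2.977 -3.204
v 1.158 2.678 -3.342
v 1.172 2.369 -3.513
v 1.327 2.104 -3.689
v 1.595 1.93 -3.839
v 1.93 1.876 -3.937
v 2.275 1.951 -3.967
v 2.568 2.143 -3.923
v 2.76 2.418 -3.812
v 2.818 2.729 -3.655
v 2.731 3.022 -3.477
v 2.513 -3.089 1.902
v 3.031 -3.952 2.295
v 2.387 -2.291 3.818
v 3.518 -3.428 2.109
v 3.534 -2.746 1.826
v 3.073 -2.224 1.578
v 2.35 -2.108 1.482
v 1.703 -2.45 1.582
v 1.436 -3.092 1.832
v 1.672 -3.732 2.114
v 2.302 -4.072 2.297
v -3.956 2.556 -0.124
v -3.414 3.312 -0.657
v -3.146 1.328 -1.043
v -2.604 2.084 -1.576
v -2.4 1.909 -0.538
v -2.901 2.668 0.03
v -3.659 1.972 -1.73
v -4.16 2.731 -1.162
v -3.231 2.951 -1.65
v -2.452 2.913 -0.913
v -4.108 1.727 -0.787
v -3.329 1.689 -0.05
v -3.182 -2.444 -1.959
v -2.518 -2.778 -2.566
v -1.193 -1.809 -1.649
v -1.858 -1.476 -1.041
v -2.649 -2.418 -2.756
v -1.324 -1.45 -1.839
v -2.885 -2.064 -2.789
v -1.561 -1.095 -1.871
v -3.181 -1.785 -2.657
v -1.856 -0.817 -1.739
v -3.477 -1.637 -2.386
v -2.152 -0.668 -1.469
v -3.714 -1.648 -2.031
v -2.389 -0.68 -1.114
v -3.846 -1.818 -1.662
v -2.522 -0.849 -0.744
v -3.847 -2.111 -1.351
v -2.522 -1.142 -0.434
v -3.716 -2.47 -1.161
v -2.391 -1.502 -0.244
v -3.479 -2.825 -1.129
v -2.155 -1.856 -0.211
v -3.184 -3.103 -1.261
v -1.859 -2.135 -0.343
v -2.888 -3.252 -1.531
v -1.563 -2.283 -0.614
v -2.651 -3.24 -1.886
v -1.326 -2.272 -0.969
v -2.518 -3.071 -2.256
v -1.194 -2.102 -1.338
f 2 1 5
f 2 5 3
f 3 5 6
f 3 6 4
f 5 1 7
f 5 7 6
f 6 7 8
f 6 8 4
f 7 1 9
f 7 9 8
f 8 9 10
f 8 10 4
f 9 1 11
f 9 11 10
f 10 11 12
f 10 12 4
f 11 1 13
f 11 13 12
f 12 13 14
f 12 14 4
f 13 1 15
f 13 15 14
f 14 15 16
f 14 16 4
f 15 1 17
f 15 17 16
f 16 17 18
f 16 18 4
f 17 1 19
f 17 19 18
f 18 19 20
f 18 20 4
f 19 1 21
f 19 21 20
f 20 21 22
f 20 22 4
f 21 1 23
f 21 23 22
f 22 23 24
f 22 24 4
f 23 1 25
f 23 25 24
f 24 25 26
f 24 26 4
f 25 1 27
f 25 27 26
f 26 27 28
f 26 28 4
f 27 1 29
f 27 29 28
f 28 29 30
f 28 30 4
f 29 1 31
f 29 31 30
f 30 31 32
f 30 32 4
f 31 1 2
f 31 2 32
f 32 2 3
f 32 3 4
f 34 33 36
f 34 36 35
f 36 33 37
f 36 37 35
f 37 33 38
f 37 38 35
f 38 33 39
f 38 39 35
f 39 33 40
f 39 40 35
f 40 33 41
f 40 41 35
f 41 33 42
f 41 42 35
f 42 33 43
f 42 43 35
f 43 33 44
f 43 44 35
f 44 33 45
f 44 45 35
f 45 33 46
f 45 46 35
f 46 33 47
f 46 47 35
f 47 33 48
f 47 48 35
f 48 33 49
f 48 49 35
f 49 33 34
f 49 34 35
f 51 50 53
f 51 53 52
f 53 50 54
f 53 54 52
f 54 50 55
f 54 55 52
f 55 50 56
f 55 56 52
f 56 50 57
f 56 57 52
f 57 50 58
f 57 58 52
f 58 50 59
f 58 59 52
f 59 50 60
f 59 60 52
f 60 50 51
f 60 51 52
f 61 72 66
f 61 66 62
f 61 62 68
f 61 68 71
f 61 71 72
f 62 66 70
f 66 72 65
f 72 71 63
f 71 68 67
f 68 62 69
f 64 70 65
f 64 65 63
f 64 63 67
f 64 67 69
f 64 69 70
f 65 70 66
f 63 65 72
f 67 63 71
f 69 67 68
f 70 69 62
f 74 73 77
f 74 77 75
f 75 77 78
f 75 78 76
f 77 73 79
f 77 79 78
f 78 79 80
f 78 80 76
f 79 73 81
f 79 81 80
f 80 81 82
f 80 82 76
f 81 73 83
f 81 83 82
f 82 83 84
f 82 84 76
f 83 73 85
f 83 85 84
f 84 85 86
f 84 86 76
f 85 73 87
f 85 87 86
f 86 87 88
f 86 88 76
f 87 73 89
f 87 89 88
f 88 89 90
f 88 90 76
f 89 73 91
f 89 91 90
f 90 91 92
f 90 92 76
f 91 73 93
f 91 93 92
f 92 93 94
f 92 94 76
f 93 73 95
f 93 95 94
f 94 95 96
f 94 96 76
f 95 73 97
f 95 97 96
f 96 97 98
f 96 98 76
f 97 73 99
f 97 99 98
f 98 99 100
f 98 100 76
f 99 73 101
f 99 101 100
f 100 101 102
f 100 102 76
f 101 73 74
f 101 74 102
f 102 74 75
f 102 75 76



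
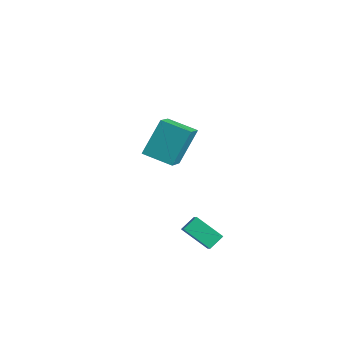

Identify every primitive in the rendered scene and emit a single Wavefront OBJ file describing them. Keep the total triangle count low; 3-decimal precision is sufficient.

v -0.604 -1.632 0.793
v -0.764 -0.396 2.606
v 0.747 -0.798 0.344
v 0.587 0.438 2.157
v 0.393 -2.778 1.663
v 0.233 -1.542 3.476
v 1.744 -1.944 1.214
v 1.584 -0.708 3.027
v -3.55 1.83 -2.186
v -3.222 2.162 -1.498
v -3.318 0.598 -1.702
v -2.99 0.93 -1.014
v -3.805 0.999 -1.161
v -3.948 1.76 -1.46
v -2.592 1 -1.74
v -2.735 1.761 -2.039
v -2.63 1.648 -1.223
v -3.38 1.648 -0.865
v -3.16 1.112 -2.335
v -3.91 1.112 -1.977
v 1.619 -1.323 -3.834
v 2.315 -1.691 -3.234
v 1.589 -0.512 -3.302
v 2.286 -0.88 -2.702
v 2.854 -0.62 -4.838
v 3.551 -0.988 -4.238
v 2.825 0.191 -4.306
v 3.521 -0.177 -3.706
f 2 4 1
f 5 2 1
f 1 4 3
f 3 5 1
f 2 8 4
f 6 2 5
f 6 8 2
f 4 8 3
f 7 5 3
f 3 8 7
f 7 6 5
f 8 6 7
f 9 20 14
f 9 14 10
f 9 10 16
f 9 16 19
f 9 19 20
f 10 14 18
f 14 20 13
f 20 19 11
f 19 16 15
f 16 10 17
f 12 18 13
f 12 13 11
f 12 11 15
f 12 15 17
f 12 17 18
f 13 18 14
f 11 13 20
f 15 11 19
f 17 15 16
f 18 17 10
f 22 24 21
f 25 22 21
f 21 24 23
f 23 25 21
f 22 28 24
f 26 22 25
f 26 28 22
f 24 28 23
f 27 25 23
f 23 28 27
f 27 26 25
f 28 26 27



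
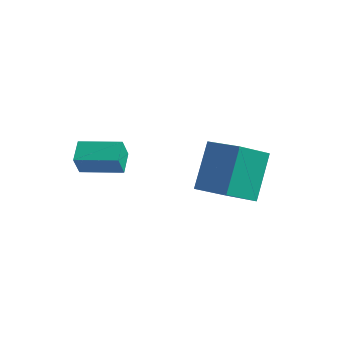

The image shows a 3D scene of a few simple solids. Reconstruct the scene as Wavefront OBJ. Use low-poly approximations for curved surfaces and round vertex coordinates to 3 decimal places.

v 1.794 0.116 -2.45
v 1.704 1.548 -1.014
v 2.583 0.976 -3.259
v 2.493 2.408 -1.823
v 3.247 -0.528 -1.717
v 3.157 0.904 -0.281
v 4.036 0.332 -2.526
v 3.946 1.764 -1.09
v -1.032 -3.046 0.117
v -1.102 -3.328 0.958
v -1.247 -2.232 0.372
v -1.316 -2.514 1.213
v 0.456 -2.726 0.347
v 0.387 -3.008 1.188
v 0.242 -1.912 0.602
v 0.172 -2.194 1.443
f 2 4 1
f 5 2 1
f 1 4 3
f 3 5 1
f 2 8 4
f 6 2 5
f 6 8 2
f 4 8 3
f 7 5 3
f 3 8 7
f 7 6 5
f 8 6 7
f 10 12 9
f 13 10 9
f 9 12 11
f 11 13 9
f 10 16 12
f 14 10 13
f 14 16 10
f 12 16 11
f 15 13 11
f 11 16 15
f 15 14 13
f 16 14 15



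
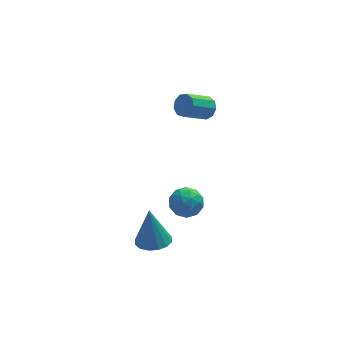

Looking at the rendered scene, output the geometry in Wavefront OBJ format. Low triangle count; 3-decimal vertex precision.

v -1.909 -2.179 1.306
v -1.312 -2.29 0.802
v -1.728 -3.35 1.778
v -1.131 -3.461 1.274
v -1.057 -2.946 1.866
v -1.168 -2.222 1.574
v -1.872 -3.418 1.006
v -1.983 -2.694 0.714
v -1.289 -3.056 0.617
v -0.786 -2.764 1.148
v -2.254 -2.876 1.432
v -1.751 -2.584 1.963
v -1.626 -2.131 1.012
v -1.414 -3.509 1.568
v -1.37 -3.205 1.916
v -1.019 -3.271 1.619
v -1.542 -2.091 1.466
v -1.191 -2.157 1.17
v -1.041 -2.542 1.796
v -1.849 -3.483 1.41
v -1.498 -3.549 1.114
v -2.021 -2.369 0.961
v -1.67 -2.435 0.664
v -1.999 -3.098 0.784
v -1.262 -2.647 0.607
v -1.156 -3.336 0.885
v -1.591 -3.31 0.727
v -1.657 -2.885 0.555
v -0.966 -2.475 0.92
v -0.86 -3.164 1.197
v -0.816 -2.861 1.545
v -0.882 -2.435 1.374
v -0.953 -2.926 0.811
v -2.18 -2.476 1.383
v -2.074 -3.165 1.66
v -2.158 -3.205 1.206
v -2.224 -2.779 1.035
v -1.884 -2.304 1.695
v -1.778 -2.993 1.973
v -1.383 -2.755 2.025
v -1.449 -2.33 1.853
v -2.087 -2.714 1.769
v 0.372 2.704 2.43
v 0.574 3.024 2.908
v -0.529 2.556 3.688
v -0.732 2.236 3.21
v 0.314 3.257 2.68
v -0.789 2.79 3.46
v 0.081 3.232 2.335
v -1.022 2.764 3.115
v -0.016 2.959 2.034
v -1.12 2.492 2.815
v 0.068 2.567 1.919
v -1.035 2.1 2.699
v 0.294 2.239 2.042
v -0.809 1.772 2.823
v 0.557 2.128 2.347
v -0.546 1.661 3.127
v 0.733 2.287 2.691
v -0.371 1.82 3.471
v 0.74 2.64 2.912
v -0.364 2.173 3.693
v -2.976 -3.148 -0.821
v -2.244 -3.454 -0.717
v -3.084 -2.792 0.981
v -2.182 -3.051 -0.792
v -2.333 -2.675 -0.876
v -2.656 -2.425 -0.944
v -3.065 -2.369 -0.98
v -3.449 -2.521 -0.973
v -3.707 -2.842 -0.926
v -3.769 -3.244 -0.85
v -3.618 -3.621 -0.767
v -3.295 -3.871 -0.698
v -2.887 -3.927 -0.662
v -2.502 -3.774 -0.669
f 1 38 17
f 38 12 41
f 17 41 6
f 38 41 17
f 1 17 13
f 17 6 18
f 13 18 2
f 17 18 13
f 1 13 22
f 13 2 23
f 22 23 8
f 13 23 22
f 1 22 34
f 22 8 37
f 34 37 11
f 22 37 34
f 1 34 38
f 34 11 42
f 38 42 12
f 34 42 38
f 2 18 29
f 18 6 32
f 29 32 10
f 18 32 29
f 6 41 19
f 41 12 40
f 19 40 5
f 41 40 19
f 12 42 39
f 42 11 35
f 39 35 3
f 42 35 39
f 11 37 36
f 37 8 24
f 36 24 7
f 37 24 36
f 8 23 28
f 23 2 25
f 28 25 9
f 23 25 28
f 4 30 16
f 30 10 31
f 16 31 5
f 30 31 16
f 4 16 14
f 16 5 15
f 14 15 3
f 16 15 14
f 4 14 21
f 14 3 20
f 21 20 7
f 14 20 21
f 4 21 26
f 21 7 27
f 26 27 9
f 21 27 26
f 4 26 30
f 26 9 33
f 30 33 10
f 26 33 30
f 5 31 19
f 31 10 32
f 19 32 6
f 31 32 19
f 3 15 39
f 15 5 40
f 39 40 12
f 15 40 39
f 7 20 36
f 20 3 35
f 36 35 11
f 20 35 36
f 9 27 28
f 27 7 24
f 28 24 8
f 27 24 28
f 10 33 29
f 33 9 25
f 29 25 2
f 33 25 29
f 44 43 47
f 44 47 45
f 45 47 48
f 45 48 46
f 47 43 49
f 47 49 48
f 48 49 50
f 48 50 46
f 49 43 51
f 49 51 50
f 50 51 52
f 50 52 46
f 51 43 53
f 51 53 52
f 52 53 54
f 52 54 46
f 53 43 55
f 53 55 54
f 54 55 56
f 54 56 46
f 55 43 57
f 55 57 56
f 56 57 58
f 56 58 46
f 57 43 59
f 57 59 58
f 58 59 60
f 58 60 46
f 59 43 61
f 59 61 60
f 60 61 62
f 60 62 46
f 61 43 44
f 61 44 62
f 62 44 45
f 62 45 46
f 64 63 66
f 64 66 65
f 66 63 67
f 66 67 65
f 67 63 68
f 67 68 65
f 68 63 69
f 68 69 65
f 69 63 70
f 69 70 65
f 70 63 71
f 70 71 65
f 71 63 72
f 71 72 65
f 72 63 73
f 72 73 65
f 73 63 74
f 73 74 65
f 74 63 75
f 74 75 65
f 75 63 76
f 75 76 65
f 76 63 64
f 76 64 65



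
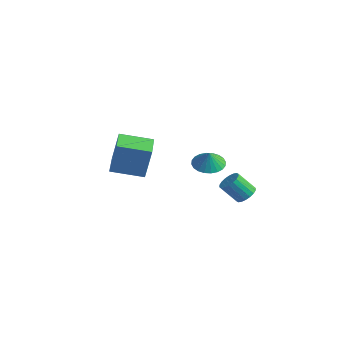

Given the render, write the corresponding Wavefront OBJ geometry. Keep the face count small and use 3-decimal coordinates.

v 4.072 4 -2.602
v 4.557 4.263 -2.139
v 3.853 3.582 -1.016
v 3.368 3.32 -1.478
v 4.331 4.49 -2.142
v 3.628 3.81 -1.019
v 4.054 4.621 -2.237
v 3.351 3.94 -1.113
v 3.781 4.628 -2.404
v 3.077 3.948 -1.28
v 3.565 4.511 -2.609
v 2.861 3.831 -1.486
v 3.449 4.293 -2.814
v 2.746 3.613 -1.69
v 3.457 4.017 -2.976
v 2.754 3.337 -1.853
v 3.587 3.738 -3.064
v 2.883 3.057 -1.941
v 3.812 3.51 -3.061
v 3.109 2.83 -1.938
v 4.089 3.38 -2.967
v 3.386 2.699 -1.843
v 4.363 3.372 -2.8
v 3.659 2.692 -1.676
v 4.579 3.489 -2.594
v 3.875 2.809 -1.471
v 4.694 3.707 -2.39
v 3.991 3.027 -1.266
v 4.686 3.983 -2.227
v 3.983 3.303 -1.104
v -3.497 0.275 -2.483
v -3.222 0.607 -0.397
v -4.931 1.683 -2.518
v -4.656 2.015 -0.432
v -2.044 1.745 -2.908
v -1.769 2.077 -0.822
v -3.478 3.153 -2.943
v -3.203 3.485 -0.857
v 1.439 3.546 -0.947
v 2.257 4.094 -1.046
v 1.701 3.334 0.047
v 2.003 4.359 -0.923
v 1.664 4.499 -0.804
v 1.29 4.494 -0.707
v 0.939 4.345 -0.646
v 0.664 4.074 -0.631
v 0.507 3.723 -0.664
v 0.492 3.344 -0.741
v 0.621 2.997 -0.848
v 0.875 2.733 -0.971
v 1.214 2.592 -1.091
v 1.588 2.597 -1.188
v 1.939 2.746 -1.249
v 2.214 3.017 -1.264
v 2.371 3.368 -1.23
v 2.386 3.747 -1.154
f 2 1 5
f 2 5 3
f 3 5 6
f 3 6 4
f 5 1 7
f 5 7 6
f 6 7 8
f 6 8 4
f 7 1 9
f 7 9 8
f 8 9 10
f 8 10 4
f 9 1 11
f 9 11 10
f 10 11 12
f 10 12 4
f 11 1 13
f 11 13 12
f 12 13 14
f 12 14 4
f 13 1 15
f 13 15 14
f 14 15 16
f 14 16 4
f 15 1 17
f 15 17 16
f 16 17 18
f 16 18 4
f 17 1 19
f 17 19 18
f 18 19 20
f 18 20 4
f 19 1 21
f 19 21 20
f 20 21 22
f 20 22 4
f 21 1 23
f 21 23 22
f 22 23 24
f 22 24 4
f 23 1 25
f 23 25 24
f 24 25 26
f 24 26 4
f 25 1 27
f 25 27 26
f 26 27 28
f 26 28 4
f 27 1 29
f 27 29 28
f 28 29 30
f 28 30 4
f 29 1 2
f 29 2 30
f 30 2 3
f 30 3 4
f 32 34 31
f 35 32 31
f 31 34 33
f 33 35 31
f 32 38 34
f 36 32 35
f 36 38 32
f 34 38 33
f 37 35 33
f 33 38 37
f 37 36 35
f 38 36 37
f 40 39 42
f 40 42 41
f 42 39 43
f 42 43 41
f 43 39 44
f 43 44 41
f 44 39 45
f 44 45 41
f 45 39 46
f 45 46 41
f 46 39 47
f 46 47 41
f 47 39 48
f 47 48 41
f 48 39 49
f 48 49 41
f 49 39 50
f 49 50 41
f 50 39 51
f 50 51 41
f 51 39 52
f 51 52 41
f 52 39 53
f 52 53 41
f 53 39 54
f 53 54 41
f 54 39 55
f 54 55 41
f 55 39 56
f 55 56 41
f 56 39 40
f 56 40 41



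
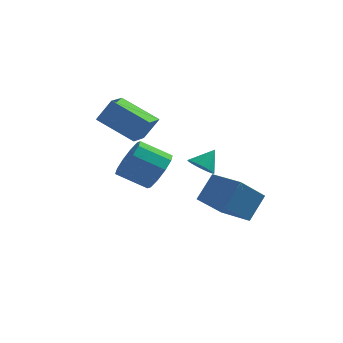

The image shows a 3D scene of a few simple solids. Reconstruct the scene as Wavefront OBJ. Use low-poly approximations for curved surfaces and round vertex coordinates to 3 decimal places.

v -2.552 -0.385 2.076
v -4.414 0.117 3.115
v -2.361 0.911 1.794
v -4.222 1.413 2.833
v -1.858 -0.233 3.247
v -3.719 0.269 4.286
v -1.666 1.063 2.965
v -3.528 1.565 4.004
v 0.386 0.388 0.37
v 1.02 0.336 0.012
v 0.934 1.012 1.25
v 0.88 0.632 -0.11
v 0.626 0.872 -0.122
v 0.317 1.001 -0.021
v 0.024 0.99 0.169
v -0.186 0.841 0.405
v -0.265 0.588 0.633
v -0.195 0.29 0.801
v 0.008 0.014 0.87
v 0.298 -0.176 0.824
v 0.608 -0.237 0.674
v 0.867 -0.154 0.455
v 1.016 0.052 0.216
v 1.693 -0.583 -1.681
v 2.257 0.326 -0.425
v 0.207 0.379 -1.709
v 0.771 1.287 -0.453
v 2.609 0.793 -3.087
v 3.173 1.701 -1.831
v 1.123 1.754 -3.115
v 1.687 2.663 -1.859
v -1.012 -2.031 0.977
v -0.447 -2.341 1.856
v -1.864 -2.519 2.703
v -2.428 -2.209 1.823
v -0.518 -1.671 1.879
v -1.934 -1.849 2.726
v -0.777 -1.139 1.558
v -2.194 -1.317 2.404
v -1.125 -0.948 1.014
v -2.542 -1.126 1.86
v -1.431 -1.17 0.456
v -2.848 -1.348 1.303
v -1.576 -1.721 0.097
v -2.993 -1.899 0.944
v -1.506 -2.391 0.074
v -2.922 -2.569 0.921
v -1.246 -2.923 0.396
v -2.663 -3.101 1.242
v -0.898 -3.114 0.94
v -2.315 -3.292 1.786
v -0.592 -2.892 1.497
v -2.009 -3.07 2.344
f 2 4 1
f 5 2 1
f 1 4 3
f 3 5 1
f 2 8 4
f 6 2 5
f 6 8 2
f 4 8 3
f 7 5 3
f 3 8 7
f 7 6 5
f 8 6 7
f 10 9 12
f 10 12 11
f 12 9 13
f 12 13 11
f 13 9 14
f 13 14 11
f 14 9 15
f 14 15 11
f 15 9 16
f 15 16 11
f 16 9 17
f 16 17 11
f 17 9 18
f 17 18 11
f 18 9 19
f 18 19 11
f 19 9 20
f 19 20 11
f 20 9 21
f 20 21 11
f 21 9 22
f 21 22 11
f 22 9 23
f 22 23 11
f 23 9 10
f 23 10 11
f 25 27 24
f 28 25 24
f 24 27 26
f 26 28 24
f 25 31 27
f 29 25 28
f 29 31 25
f 27 31 26
f 30 28 26
f 26 31 30
f 30 29 28
f 31 29 30
f 33 32 36
f 33 36 34
f 34 36 37
f 34 37 35
f 36 32 38
f 36 38 37
f 37 38 39
f 37 39 35
f 38 32 40
f 38 40 39
f 39 40 41
f 39 41 35
f 40 32 42
f 40 42 41
f 41 42 43
f 41 43 35
f 42 32 44
f 42 44 43
f 43 44 45
f 43 45 35
f 44 32 46
f 44 46 45
f 45 46 47
f 45 47 35
f 46 32 48
f 46 48 47
f 47 48 49
f 47 49 35
f 48 32 50
f 48 50 49
f 49 50 51
f 49 51 35
f 50 32 52
f 50 52 51
f 51 52 53
f 51 53 35
f 52 32 33
f 52 33 53
f 53 33 34
f 53 34 35



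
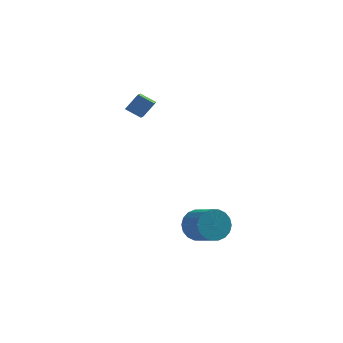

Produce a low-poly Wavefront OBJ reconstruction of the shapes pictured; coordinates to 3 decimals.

v 0.234 -3.039 -2.299
v 0.663 -3.002 -3.009
v 1.456 -3.804 -2.57
v 1.026 -3.841 -1.861
v 0.819 -2.737 -2.805
v 1.611 -3.539 -2.366
v 0.858 -2.531 -2.5
v 1.651 -3.333 -2.062
v 0.774 -2.426 -2.156
v 1.567 -3.228 -1.718
v 0.583 -2.442 -1.841
v 1.376 -3.244 -1.402
v 0.323 -2.577 -1.616
v 1.116 -3.379 -1.177
v 0.045 -2.803 -1.526
v 0.838 -3.605 -1.088
v -0.196 -3.076 -1.59
v 0.597 -3.878 -1.151
v -0.351 -3.341 -1.794
v 0.441 -4.143 -1.355
v -0.391 -3.547 -2.098
v 0.402 -4.349 -1.66
v -0.307 -3.652 -2.442
v 0.486 -4.454 -2.004
v -0.116 -3.636 -2.758
v 0.677 -4.438 -2.319
v 0.144 -3.501 -2.983
v 0.937 -4.303 -2.544
v 0.422 -3.275 -3.072
v 1.215 -4.077 -2.634
v -3.726 1.397 2.469
v -3.21 1.66 3.259
v -3.802 2.347 2.202
v -3.286 2.61 2.993
v -3.014 1.33 2.027
v -2.498 1.593 2.818
v -3.09 2.28 1.761
v -2.574 2.543 2.551
f 2 1 5
f 2 5 3
f 3 5 6
f 3 6 4
f 5 1 7
f 5 7 6
f 6 7 8
f 6 8 4
f 7 1 9
f 7 9 8
f 8 9 10
f 8 10 4
f 9 1 11
f 9 11 10
f 10 11 12
f 10 12 4
f 11 1 13
f 11 13 12
f 12 13 14
f 12 14 4
f 13 1 15
f 13 15 14
f 14 15 16
f 14 16 4
f 15 1 17
f 15 17 16
f 16 17 18
f 16 18 4
f 17 1 19
f 17 19 18
f 18 19 20
f 18 20 4
f 19 1 21
f 19 21 20
f 20 21 22
f 20 22 4
f 21 1 23
f 21 23 22
f 22 23 24
f 22 24 4
f 23 1 25
f 23 25 24
f 24 25 26
f 24 26 4
f 25 1 27
f 25 27 26
f 26 27 28
f 26 28 4
f 27 1 29
f 27 29 28
f 28 29 30
f 28 30 4
f 29 1 2
f 29 2 30
f 30 2 3
f 30 3 4
f 32 34 31
f 35 32 31
f 31 34 33
f 33 35 31
f 32 38 34
f 36 32 35
f 36 38 32
f 34 38 33
f 37 35 33
f 33 38 37
f 37 36 35
f 38 36 37



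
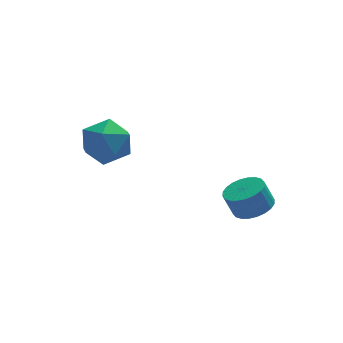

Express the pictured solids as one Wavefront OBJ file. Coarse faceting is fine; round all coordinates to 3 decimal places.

v -0.996 4.967 1.049
v 0.054 4.411 1.052
v -1.894 3.269 0.968
v -0.844 2.713 0.971
v -1.218 3.281 1.945
v -0.663 4.33 1.995
v -1.177 3.35 0.025
v -0.622 4.399 0.075
v -0.058 3.412 0.418
v -0.083 3.369 1.605
v -1.757 4.311 0.415
v -1.782 4.268 1.602
v 3.847 -0.549 -0.569
v 4.654 -0.628 -0.252
v 4.279 -0.449 0.746
v 3.473 -0.371 0.429
v 4.64 -0.295 -0.316
v 4.265 -0.116 0.681
v 4.506 -0 -0.419
v 4.131 0.178 0.578
v 4.271 0.21 -0.545
v 3.896 0.389 0.452
v 3.972 0.305 -0.674
v 3.597 0.484 0.323
v 3.654 0.27 -0.788
v 3.279 0.449 0.209
v 3.365 0.111 -0.868
v 2.991 0.289 0.13
v 3.15 -0.15 -0.902
v 2.775 0.029 0.095
v 3.041 -0.471 -0.886
v 2.666 -0.292 0.112
v 3.055 -0.804 -0.821
v 2.68 -0.625 0.176
v 3.189 -1.098 -0.718
v 2.814 -0.92 0.279
v 3.424 -1.309 -0.592
v 3.049 -1.13 0.405
v 3.723 -1.404 -0.463
v 3.348 -1.225 0.534
v 4.041 -1.369 -0.349
v 3.666 -1.19 0.648
v 4.329 -1.209 -0.27
v 3.955 -1.031 0.728
v 4.545 -0.949 -0.235
v 4.17 -0.77 0.762
f 1 12 6
f 1 6 2
f 1 2 8
f 1 8 11
f 1 11 12
f 2 6 10
f 6 12 5
f 12 11 3
f 11 8 7
f 8 2 9
f 4 10 5
f 4 5 3
f 4 3 7
f 4 7 9
f 4 9 10
f 5 10 6
f 3 5 12
f 7 3 11
f 9 7 8
f 10 9 2
f 14 13 17
f 14 17 15
f 15 17 18
f 15 18 16
f 17 13 19
f 17 19 18
f 18 19 20
f 18 20 16
f 19 13 21
f 19 21 20
f 20 21 22
f 20 22 16
f 21 13 23
f 21 23 22
f 22 23 24
f 22 24 16
f 23 13 25
f 23 25 24
f 24 25 26
f 24 26 16
f 25 13 27
f 25 27 26
f 26 27 28
f 26 28 16
f 27 13 29
f 27 29 28
f 28 29 30
f 28 30 16
f 29 13 31
f 29 31 30
f 30 31 32
f 30 32 16
f 31 13 33
f 31 33 32
f 32 33 34
f 32 34 16
f 33 13 35
f 33 35 34
f 34 35 36
f 34 36 16
f 35 13 37
f 35 37 36
f 36 37 38
f 36 38 16
f 37 13 39
f 37 39 38
f 38 39 40
f 38 40 16
f 39 13 41
f 39 41 40
f 40 41 42
f 40 42 16
f 41 13 43
f 41 43 42
f 42 43 44
f 42 44 16
f 43 13 45
f 43 45 44
f 44 45 46
f 44 46 16
f 45 13 14
f 45 14 46
f 46 14 15
f 46 15 16



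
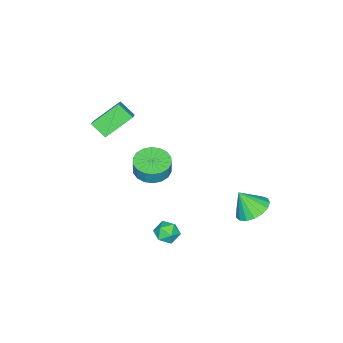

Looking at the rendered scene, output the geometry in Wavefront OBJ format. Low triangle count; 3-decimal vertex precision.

v -3.455 3.909 -3.873
v -2.475 3.697 -4.216
v -3.165 3.171 -2.587
v -2.426 4.14 -3.973
v -2.612 4.529 -3.707
v -2.992 4.777 -3.479
v -3.477 4.826 -3.341
v -3.958 4.665 -3.325
v -4.324 4.33 -3.434
v -4.49 3.899 -3.644
v -4.42 3.471 -3.906
v -4.129 3.142 -4.16
v -3.683 2.99 -4.349
v -3.185 3.047 -4.428
v -2.749 3.303 -4.38
v -4.038 -2.968 -4.398
v -3.188 -2.329 -4.636
v -3.011 -2.194 -3.64
v -3.862 -2.832 -3.402
v -3.556 -2.014 -4.613
v -3.379 -1.879 -3.618
v -4.02 -1.888 -4.548
v -3.843 -1.753 -3.552
v -4.487 -1.976 -4.453
v -4.311 -1.841 -3.457
v -4.866 -2.26 -4.347
v -4.689 -2.125 -3.351
v -5.081 -2.685 -4.251
v -4.904 -2.549 -3.256
v -5.089 -3.165 -4.184
v -4.912 -3.03 -3.189
v -4.889 -3.606 -4.16
v -4.712 -3.471 -3.164
v -4.521 -3.921 -4.182
v -4.344 -3.786 -3.187
v -4.057 -4.047 -4.248
v -3.88 -3.912 -3.252
v -3.589 -3.959 -4.343
v -3.413 -3.824 -3.347
v -3.211 -3.675 -4.449
v -3.034 -3.54 -3.453
v -2.996 -3.251 -4.544
v -2.819 -3.115 -3.549
v -2.988 -2.77 -4.611
v -2.811 -2.635 -3.616
v 0.995 1.843 -2.68
v 1.469 2.067 -2.119
v 1.971 1.533 -3.381
v 2.445 1.757 -2.82
v 2.011 1.131 -2.728
v 1.407 1.322 -2.295
v 2.033 2.278 -3.205
v 1.429 2.469 -2.772
v 2.11 2.336 -2.444
v 2.097 1.627 -2.149
v 1.343 1.973 -3.351
v 1.33 1.264 -3.056
v -1.327 -3.121 3.49
v -0.626 -2.759 3.963
v -1.325 -2.225 2.802
v -0.624 -1.862 3.275
v -0.076 -4.018 2.325
v 0.625 -3.655 2.798
v -0.074 -3.121 1.637
v 0.627 -2.759 2.11
f 2 1 4
f 2 4 3
f 4 1 5
f 4 5 3
f 5 1 6
f 5 6 3
f 6 1 7
f 6 7 3
f 7 1 8
f 7 8 3
f 8 1 9
f 8 9 3
f 9 1 10
f 9 10 3
f 10 1 11
f 10 11 3
f 11 1 12
f 11 12 3
f 12 1 13
f 12 13 3
f 13 1 14
f 13 14 3
f 14 1 15
f 14 15 3
f 15 1 2
f 15 2 3
f 17 16 20
f 17 20 18
f 18 20 21
f 18 21 19
f 20 16 22
f 20 22 21
f 21 22 23
f 21 23 19
f 22 16 24
f 22 24 23
f 23 24 25
f 23 25 19
f 24 16 26
f 24 26 25
f 25 26 27
f 25 27 19
f 26 16 28
f 26 28 27
f 27 28 29
f 27 29 19
f 28 16 30
f 28 30 29
f 29 30 31
f 29 31 19
f 30 16 32
f 30 32 31
f 31 32 33
f 31 33 19
f 32 16 34
f 32 34 33
f 33 34 35
f 33 35 19
f 34 16 36
f 34 36 35
f 35 36 37
f 35 37 19
f 36 16 38
f 36 38 37
f 37 38 39
f 37 39 19
f 38 16 40
f 38 40 39
f 39 40 41
f 39 41 19
f 40 16 42
f 40 42 41
f 41 42 43
f 41 43 19
f 42 16 44
f 42 44 43
f 43 44 45
f 43 45 19
f 44 16 17
f 44 17 45
f 45 17 18
f 45 18 19
f 46 57 51
f 46 51 47
f 46 47 53
f 46 53 56
f 46 56 57
f 47 51 55
f 51 57 50
f 57 56 48
f 56 53 52
f 53 47 54
f 49 55 50
f 49 50 48
f 49 48 52
f 49 52 54
f 49 54 55
f 50 55 51
f 48 50 57
f 52 48 56
f 54 52 53
f 55 54 47
f 59 61 58
f 62 59 58
f 58 61 60
f 60 62 58
f 59 65 61
f 63 59 62
f 63 65 59
f 61 65 60
f 64 62 60
f 60 65 64
f 64 63 62
f 65 63 64



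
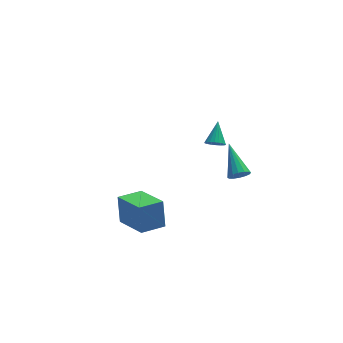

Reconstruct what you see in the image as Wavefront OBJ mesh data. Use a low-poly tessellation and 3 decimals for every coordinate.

v 2.513 3.149 -1.638
v 3.056 3.207 -1.932
v 2.947 4.251 -0.622
v 2.895 3.39 -2.062
v 2.659 3.525 -2.108
v 2.394 3.586 -2.061
v 2.153 3.56 -1.93
v 1.983 3.453 -1.741
v 1.918 3.285 -1.532
v 1.971 3.091 -1.343
v 2.131 2.908 -1.213
v 2.368 2.773 -1.167
v 2.633 2.712 -1.214
v 2.874 2.738 -1.345
v 3.044 2.845 -1.534
v 3.109 3.013 -1.744
v -3.493 -4.909 -1.028
v -3.477 -4.33 0.571
v -4.252 -2.966 -1.725
v -4.236 -2.386 -0.126
v -2.104 -4.434 -1.214
v -2.088 -3.854 0.385
v -2.863 -2.49 -1.911
v -2.847 -1.911 -0.312
v 2.327 -2.808 0.784
v 2.806 -3.02 1.169
v 2.213 -0.972 1.936
v 2.961 -2.854 0.92
v 2.946 -2.676 0.635
v 2.765 -2.533 0.39
v 2.467 -2.464 0.25
v 2.131 -2.487 0.253
v 1.848 -2.595 0.399
v 1.693 -2.761 0.647
v 1.708 -2.939 0.932
v 1.889 -3.082 1.178
v 2.187 -3.151 1.317
v 2.522 -3.128 1.314
f 2 1 4
f 2 4 3
f 4 1 5
f 4 5 3
f 5 1 6
f 5 6 3
f 6 1 7
f 6 7 3
f 7 1 8
f 7 8 3
f 8 1 9
f 8 9 3
f 9 1 10
f 9 10 3
f 10 1 11
f 10 11 3
f 11 1 12
f 11 12 3
f 12 1 13
f 12 13 3
f 13 1 14
f 13 14 3
f 14 1 15
f 14 15 3
f 15 1 16
f 15 16 3
f 16 1 2
f 16 2 3
f 18 20 17
f 21 18 17
f 17 20 19
f 19 21 17
f 18 24 20
f 22 18 21
f 22 24 18
f 20 24 19
f 23 21 19
f 19 24 23
f 23 22 21
f 24 22 23
f 26 25 28
f 26 28 27
f 28 25 29
f 28 29 27
f 29 25 30
f 29 30 27
f 30 25 31
f 30 31 27
f 31 25 32
f 31 32 27
f 32 25 33
f 32 33 27
f 33 25 34
f 33 34 27
f 34 25 35
f 34 35 27
f 35 25 36
f 35 36 27
f 36 25 37
f 36 37 27
f 37 25 38
f 37 38 27
f 38 25 26
f 38 26 27

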